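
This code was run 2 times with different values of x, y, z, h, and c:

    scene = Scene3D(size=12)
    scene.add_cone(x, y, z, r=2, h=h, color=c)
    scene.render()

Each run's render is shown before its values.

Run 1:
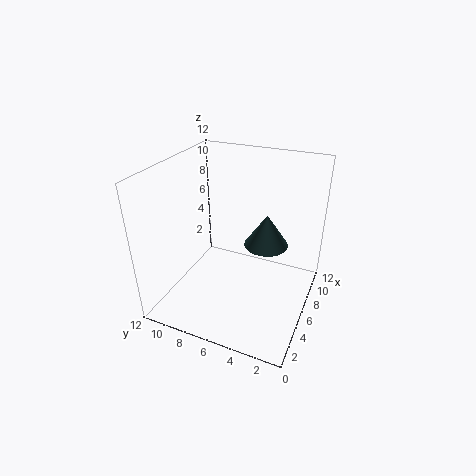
x = 9, y = 4.5, z = 4, h = 3, c = 'darkslategray'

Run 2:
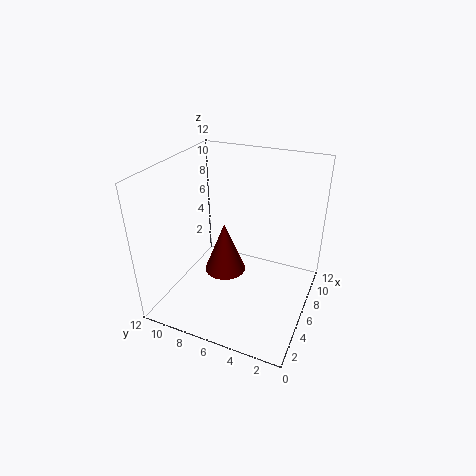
x = 8.5, y = 8.5, z = 0.5, h = 5, c = 'maroon'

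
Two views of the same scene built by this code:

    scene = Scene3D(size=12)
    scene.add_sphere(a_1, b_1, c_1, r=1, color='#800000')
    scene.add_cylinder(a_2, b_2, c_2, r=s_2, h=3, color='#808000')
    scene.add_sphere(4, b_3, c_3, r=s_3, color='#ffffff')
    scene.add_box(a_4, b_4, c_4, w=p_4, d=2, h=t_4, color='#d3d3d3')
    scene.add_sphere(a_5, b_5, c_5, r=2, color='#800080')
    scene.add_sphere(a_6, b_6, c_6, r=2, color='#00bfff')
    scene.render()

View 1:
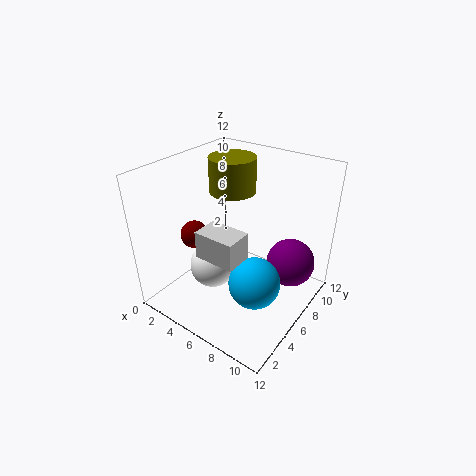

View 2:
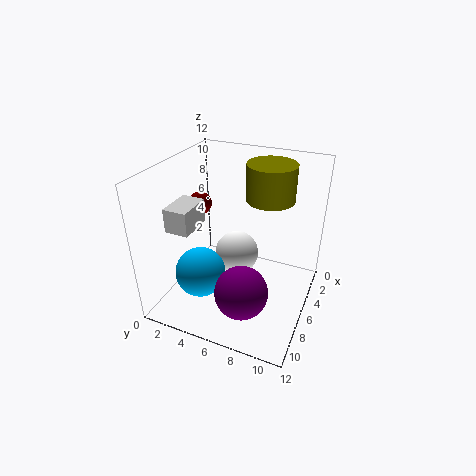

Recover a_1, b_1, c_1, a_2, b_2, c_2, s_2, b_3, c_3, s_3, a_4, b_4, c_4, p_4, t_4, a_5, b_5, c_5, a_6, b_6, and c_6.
a_1 = 5, b_1 = 2, c_1 = 8, a_2 = 4, b_2 = 8, c_2 = 9, s_2 = 2, b_3 = 5, c_3 = 3, s_3 = 2, a_4 = 6, b_4 = 1, c_4 = 7, p_4 = 3, t_4 = 2, a_5 = 10, b_5 = 8, c_5 = 4, a_6 = 9, b_6 = 4, c_6 = 4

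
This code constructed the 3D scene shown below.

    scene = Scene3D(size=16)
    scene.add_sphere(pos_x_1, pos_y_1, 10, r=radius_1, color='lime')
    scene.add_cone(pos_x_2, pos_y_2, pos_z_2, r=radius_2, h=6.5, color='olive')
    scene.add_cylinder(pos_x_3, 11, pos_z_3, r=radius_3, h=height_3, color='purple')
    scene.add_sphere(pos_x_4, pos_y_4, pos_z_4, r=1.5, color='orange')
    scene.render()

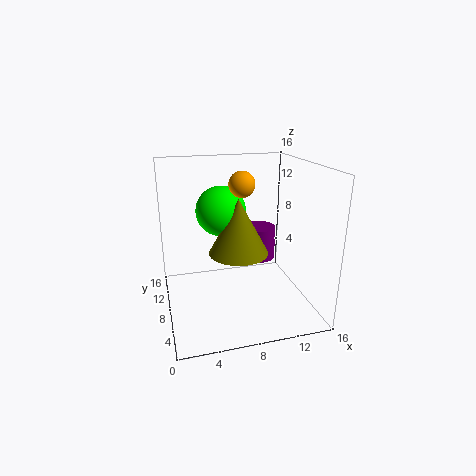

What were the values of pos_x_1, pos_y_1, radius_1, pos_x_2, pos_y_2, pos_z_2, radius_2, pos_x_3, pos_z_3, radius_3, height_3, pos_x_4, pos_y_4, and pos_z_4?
pos_x_1 = 7; pos_y_1 = 12; radius_1 = 3; pos_x_2 = 8.5; pos_y_2 = 9.5; pos_z_2 = 5.5; radius_2 = 3.5; pos_x_3 = 11.5; pos_z_3 = 4; radius_3 = 2; height_3 = 4; pos_x_4 = 9; pos_y_4 = 10; pos_z_4 = 13.5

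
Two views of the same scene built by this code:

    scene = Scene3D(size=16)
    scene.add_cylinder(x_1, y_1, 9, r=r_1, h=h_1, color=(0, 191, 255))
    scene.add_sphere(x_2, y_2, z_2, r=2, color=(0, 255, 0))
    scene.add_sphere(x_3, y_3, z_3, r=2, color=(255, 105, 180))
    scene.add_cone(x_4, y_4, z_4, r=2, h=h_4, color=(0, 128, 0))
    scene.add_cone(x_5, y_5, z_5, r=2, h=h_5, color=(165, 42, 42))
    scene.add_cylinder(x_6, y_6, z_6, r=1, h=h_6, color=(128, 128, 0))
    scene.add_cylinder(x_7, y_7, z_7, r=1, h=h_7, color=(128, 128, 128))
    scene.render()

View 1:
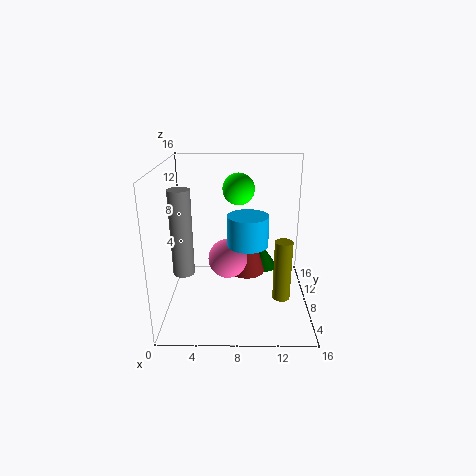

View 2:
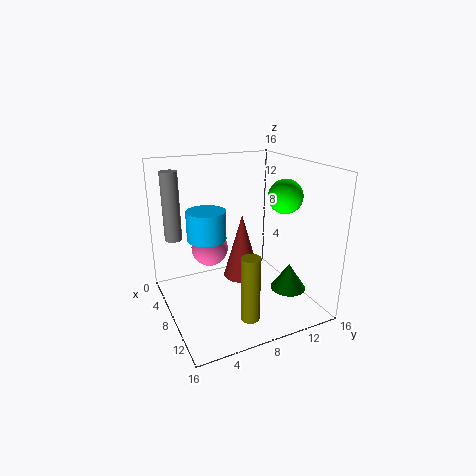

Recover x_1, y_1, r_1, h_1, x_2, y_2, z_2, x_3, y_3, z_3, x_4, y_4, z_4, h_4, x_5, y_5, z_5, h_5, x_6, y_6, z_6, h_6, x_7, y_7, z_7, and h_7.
x_1 = 9; y_1 = 4; r_1 = 2; h_1 = 3; x_2 = 8; y_2 = 14; z_2 = 12; x_3 = 7; y_3 = 5; z_3 = 7; x_4 = 11; y_4 = 13; z_4 = 2; h_4 = 3; x_5 = 9; y_5 = 8; z_5 = 4; h_5 = 7; x_6 = 13; y_6 = 7; z_6 = 1; h_6 = 7; x_7 = 3; y_7 = 2; z_7 = 7; h_7 = 8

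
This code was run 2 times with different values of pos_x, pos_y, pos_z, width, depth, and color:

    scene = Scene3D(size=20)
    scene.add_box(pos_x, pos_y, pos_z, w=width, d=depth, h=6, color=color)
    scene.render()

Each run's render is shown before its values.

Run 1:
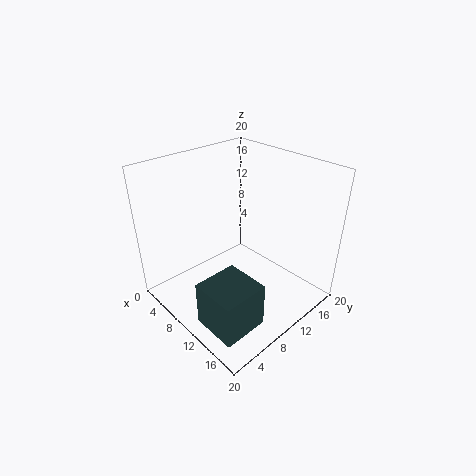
pos_x = 12; pos_y = 1; pos_z = 2; width = 6; depth = 6; color = 'darkslategray'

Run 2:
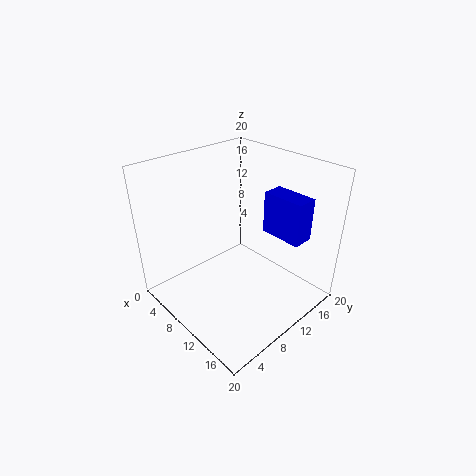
pos_x = 11; pos_y = 14; pos_z = 10; width = 6; depth = 3; color = 'blue'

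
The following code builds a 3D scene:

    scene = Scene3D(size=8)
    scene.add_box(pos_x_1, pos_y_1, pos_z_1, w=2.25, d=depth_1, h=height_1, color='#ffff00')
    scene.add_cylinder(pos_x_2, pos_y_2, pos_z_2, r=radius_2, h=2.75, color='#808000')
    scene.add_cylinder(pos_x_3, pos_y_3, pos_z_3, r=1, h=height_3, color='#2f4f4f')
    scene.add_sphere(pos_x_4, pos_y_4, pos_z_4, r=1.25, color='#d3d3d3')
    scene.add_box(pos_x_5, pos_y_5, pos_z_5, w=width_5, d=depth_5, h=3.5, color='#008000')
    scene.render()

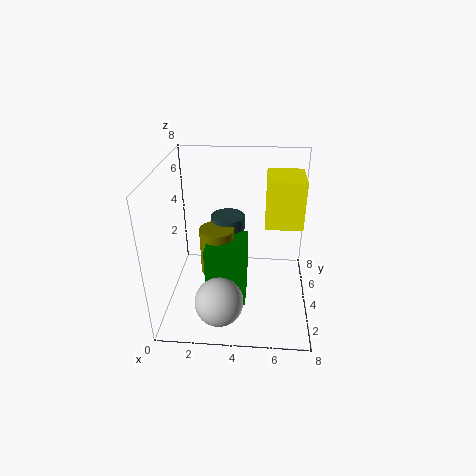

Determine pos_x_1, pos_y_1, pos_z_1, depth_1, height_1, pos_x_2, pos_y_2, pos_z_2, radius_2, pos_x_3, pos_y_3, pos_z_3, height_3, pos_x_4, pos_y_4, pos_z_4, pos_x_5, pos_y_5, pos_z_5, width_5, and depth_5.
pos_x_1 = 5.5
pos_y_1 = 5.5
pos_z_1 = 3.75
depth_1 = 2.5
height_1 = 3
pos_x_2 = 2.75
pos_y_2 = 4.5
pos_z_2 = 1.5
radius_2 = 1
pos_x_3 = 3.25
pos_y_3 = 5.75
pos_z_3 = 2.75
height_3 = 1.75
pos_x_4 = 3.25
pos_y_4 = 1.25
pos_z_4 = 1.75
pos_x_5 = 2.25
pos_y_5 = 2.75
pos_z_5 = 0.25
width_5 = 2.25
depth_5 = 2.5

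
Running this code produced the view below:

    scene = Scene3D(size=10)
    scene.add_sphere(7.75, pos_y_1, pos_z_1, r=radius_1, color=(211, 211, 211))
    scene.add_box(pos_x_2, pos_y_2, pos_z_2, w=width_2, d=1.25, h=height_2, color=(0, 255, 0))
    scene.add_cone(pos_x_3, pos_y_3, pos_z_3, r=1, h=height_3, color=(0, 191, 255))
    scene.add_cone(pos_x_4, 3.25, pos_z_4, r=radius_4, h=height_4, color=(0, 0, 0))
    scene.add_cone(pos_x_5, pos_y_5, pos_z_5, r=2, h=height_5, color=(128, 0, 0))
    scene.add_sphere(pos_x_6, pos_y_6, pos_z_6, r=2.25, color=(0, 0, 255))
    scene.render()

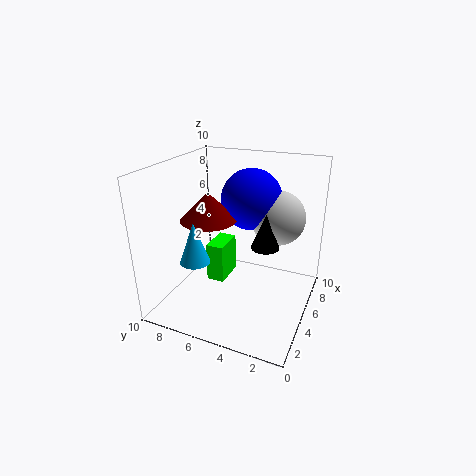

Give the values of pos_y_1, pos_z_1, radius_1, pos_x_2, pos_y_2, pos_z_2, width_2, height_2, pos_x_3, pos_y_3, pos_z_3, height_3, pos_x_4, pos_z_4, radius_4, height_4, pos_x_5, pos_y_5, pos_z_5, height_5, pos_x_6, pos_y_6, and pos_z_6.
pos_y_1 = 3, pos_z_1 = 5.75, radius_1 = 2, pos_x_2 = 4, pos_y_2 = 5.75, pos_z_2 = 1.75, width_2 = 2.25, height_2 = 2.75, pos_x_3 = 2.5, pos_y_3 = 7, pos_z_3 = 4, height_3 = 2.75, pos_x_4 = 5.75, pos_z_4 = 4.25, radius_4 = 1, height_4 = 2.5, pos_x_5 = 5, pos_y_5 = 7.25, pos_z_5 = 6, height_5 = 2, pos_x_6 = 7.5, pos_y_6 = 5, pos_z_6 = 7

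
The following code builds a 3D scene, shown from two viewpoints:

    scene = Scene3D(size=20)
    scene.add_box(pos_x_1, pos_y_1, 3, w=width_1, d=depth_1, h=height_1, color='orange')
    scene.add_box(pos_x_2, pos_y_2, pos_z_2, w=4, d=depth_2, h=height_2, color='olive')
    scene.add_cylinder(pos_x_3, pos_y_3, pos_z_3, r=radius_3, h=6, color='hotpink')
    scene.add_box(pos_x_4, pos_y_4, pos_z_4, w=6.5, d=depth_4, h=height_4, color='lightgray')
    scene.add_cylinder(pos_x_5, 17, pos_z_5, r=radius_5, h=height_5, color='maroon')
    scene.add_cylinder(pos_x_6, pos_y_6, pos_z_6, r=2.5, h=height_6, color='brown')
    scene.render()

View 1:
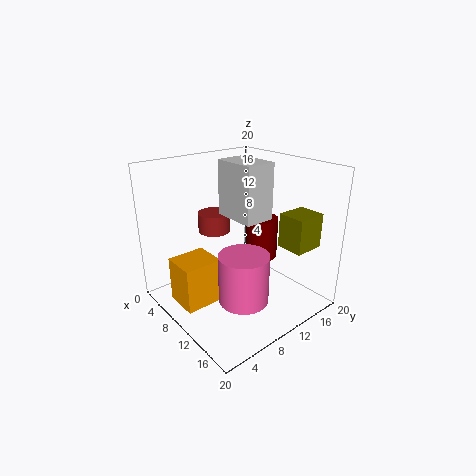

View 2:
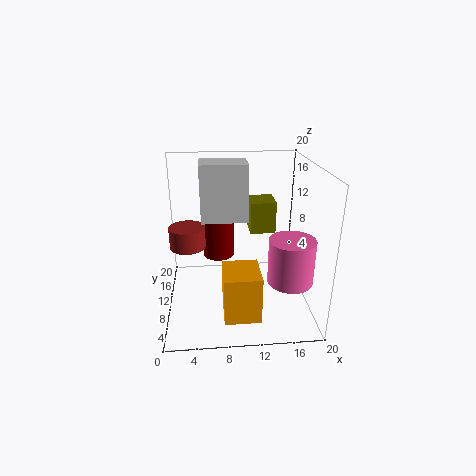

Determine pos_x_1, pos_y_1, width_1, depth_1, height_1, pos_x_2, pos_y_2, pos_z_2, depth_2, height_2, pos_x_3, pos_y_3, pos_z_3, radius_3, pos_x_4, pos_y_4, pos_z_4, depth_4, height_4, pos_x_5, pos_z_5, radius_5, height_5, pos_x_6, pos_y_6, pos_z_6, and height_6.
pos_x_1 = 7.5; pos_y_1 = 0.5; width_1 = 4.5; depth_1 = 5; height_1 = 6; pos_x_2 = 12.5; pos_y_2 = 15.5; pos_z_2 = 8; depth_2 = 4.5; height_2 = 5; pos_x_3 = 16.5; pos_y_3 = 5.5; pos_z_3 = 5.5; radius_3 = 3; pos_x_4 = 5; pos_y_4 = 10.5; pos_z_4 = 12; depth_4 = 4.5; height_4 = 8; pos_x_5 = 7.5; pos_z_5 = 4; radius_5 = 2.5; height_5 = 6.5; pos_x_6 = 3; pos_y_6 = 11; pos_z_6 = 8.5; height_6 = 3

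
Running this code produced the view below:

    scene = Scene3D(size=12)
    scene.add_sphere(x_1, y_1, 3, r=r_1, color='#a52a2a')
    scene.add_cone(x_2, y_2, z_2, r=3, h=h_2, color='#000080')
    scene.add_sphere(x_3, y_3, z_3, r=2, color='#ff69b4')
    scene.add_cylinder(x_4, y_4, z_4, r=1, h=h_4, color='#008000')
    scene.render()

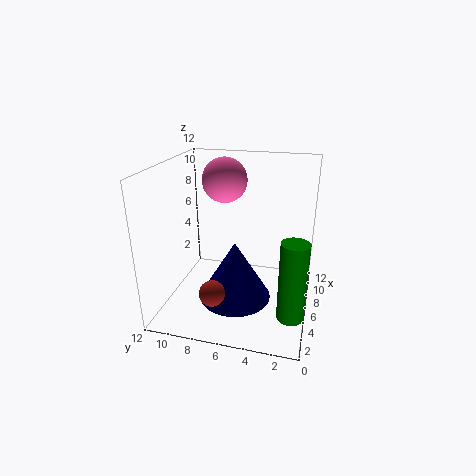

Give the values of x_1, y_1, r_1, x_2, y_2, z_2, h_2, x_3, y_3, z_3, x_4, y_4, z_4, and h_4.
x_1 = 2, y_1 = 7, r_1 = 1, x_2 = 5, y_2 = 6, z_2 = 1, h_2 = 5, x_3 = 9, y_3 = 8, z_3 = 10, x_4 = 2, y_4 = 1, z_4 = 2, h_4 = 6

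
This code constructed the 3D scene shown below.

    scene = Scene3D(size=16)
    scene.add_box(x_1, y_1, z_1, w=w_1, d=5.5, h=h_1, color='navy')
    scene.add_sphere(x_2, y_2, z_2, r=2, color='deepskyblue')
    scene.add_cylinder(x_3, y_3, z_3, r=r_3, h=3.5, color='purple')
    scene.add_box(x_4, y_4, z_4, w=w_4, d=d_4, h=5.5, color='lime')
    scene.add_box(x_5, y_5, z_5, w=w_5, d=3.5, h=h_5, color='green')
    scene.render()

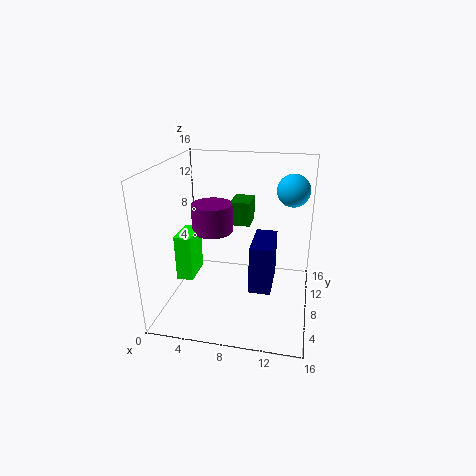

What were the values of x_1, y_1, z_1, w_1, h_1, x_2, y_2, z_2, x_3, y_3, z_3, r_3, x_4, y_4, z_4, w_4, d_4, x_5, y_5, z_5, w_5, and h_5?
x_1 = 9.5
y_1 = 6.5
z_1 = 2
w_1 = 2.5
h_1 = 5.5
x_2 = 13.5
y_2 = 14
z_2 = 12
x_3 = 4
y_3 = 11.5
z_3 = 7
r_3 = 2.5
x_4 = 0.5
y_4 = 7.5
z_4 = 2
w_4 = 2
d_4 = 4
x_5 = 6
y_5 = 12.5
z_5 = 7.5
w_5 = 2.5
h_5 = 3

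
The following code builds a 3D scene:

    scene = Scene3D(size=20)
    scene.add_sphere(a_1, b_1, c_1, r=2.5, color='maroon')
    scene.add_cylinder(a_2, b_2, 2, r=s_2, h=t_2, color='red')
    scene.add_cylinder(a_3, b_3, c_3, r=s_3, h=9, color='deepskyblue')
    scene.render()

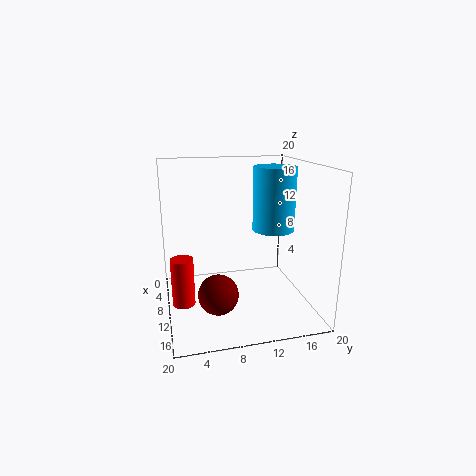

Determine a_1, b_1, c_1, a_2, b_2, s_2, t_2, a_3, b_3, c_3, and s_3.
a_1 = 16
b_1 = 6
c_1 = 5
a_2 = 12
b_2 = 2
s_2 = 1.5
t_2 = 6.5
a_3 = 9
b_3 = 15.5
c_3 = 10.5
s_3 = 3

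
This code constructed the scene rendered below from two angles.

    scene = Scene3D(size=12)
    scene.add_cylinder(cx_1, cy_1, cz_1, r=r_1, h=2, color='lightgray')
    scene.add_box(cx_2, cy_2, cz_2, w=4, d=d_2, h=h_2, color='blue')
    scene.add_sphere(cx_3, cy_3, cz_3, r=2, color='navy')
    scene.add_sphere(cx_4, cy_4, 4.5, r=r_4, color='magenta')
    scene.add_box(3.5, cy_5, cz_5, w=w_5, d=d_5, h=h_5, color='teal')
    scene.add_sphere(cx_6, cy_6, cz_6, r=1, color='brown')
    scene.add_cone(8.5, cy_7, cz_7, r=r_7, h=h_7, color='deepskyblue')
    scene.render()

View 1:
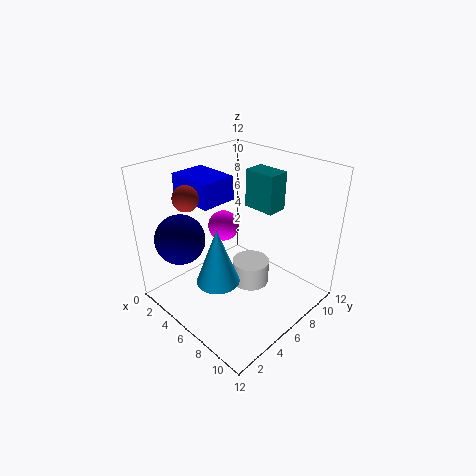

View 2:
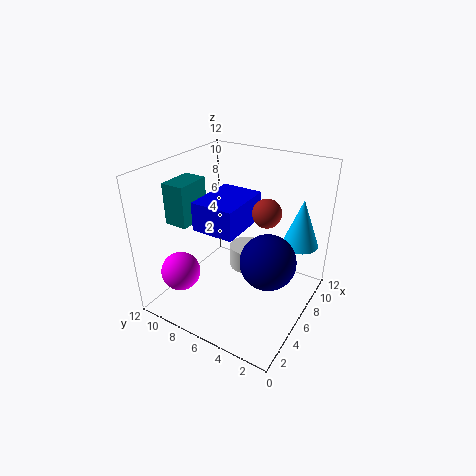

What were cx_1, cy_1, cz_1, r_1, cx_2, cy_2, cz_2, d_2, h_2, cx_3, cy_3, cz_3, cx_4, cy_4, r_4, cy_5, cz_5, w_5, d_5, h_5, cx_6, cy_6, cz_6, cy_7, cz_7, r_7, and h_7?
cx_1 = 7.5
cy_1 = 6
cz_1 = 2.5
r_1 = 1.5
cx_2 = 1
cy_2 = 3.5
cz_2 = 9
d_2 = 3
h_2 = 2
cx_3 = 3.5
cy_3 = 2
cz_3 = 6.5
cx_4 = 1.5
cy_4 = 8.5
r_4 = 1.5
cy_5 = 9.5
cz_5 = 7
w_5 = 3
d_5 = 2
h_5 = 3.5
cx_6 = 4
cy_6 = 2.5
cz_6 = 10
cy_7 = 1.5
cz_7 = 5.5
r_7 = 1.5
h_7 = 4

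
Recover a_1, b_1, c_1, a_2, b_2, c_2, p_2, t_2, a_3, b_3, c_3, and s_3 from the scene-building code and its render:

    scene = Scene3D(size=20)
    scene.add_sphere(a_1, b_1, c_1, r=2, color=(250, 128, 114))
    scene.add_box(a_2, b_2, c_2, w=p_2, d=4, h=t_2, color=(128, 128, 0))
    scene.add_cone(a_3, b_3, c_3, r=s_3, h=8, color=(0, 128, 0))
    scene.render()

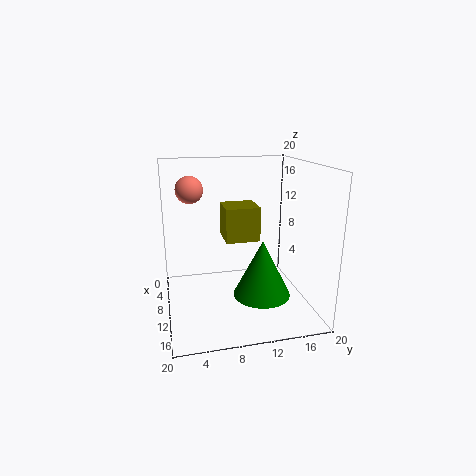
a_1 = 5
b_1 = 4
c_1 = 16
a_2 = 13
b_2 = 7
c_2 = 12
p_2 = 4
t_2 = 4
a_3 = 12
b_3 = 13
c_3 = 2
s_3 = 4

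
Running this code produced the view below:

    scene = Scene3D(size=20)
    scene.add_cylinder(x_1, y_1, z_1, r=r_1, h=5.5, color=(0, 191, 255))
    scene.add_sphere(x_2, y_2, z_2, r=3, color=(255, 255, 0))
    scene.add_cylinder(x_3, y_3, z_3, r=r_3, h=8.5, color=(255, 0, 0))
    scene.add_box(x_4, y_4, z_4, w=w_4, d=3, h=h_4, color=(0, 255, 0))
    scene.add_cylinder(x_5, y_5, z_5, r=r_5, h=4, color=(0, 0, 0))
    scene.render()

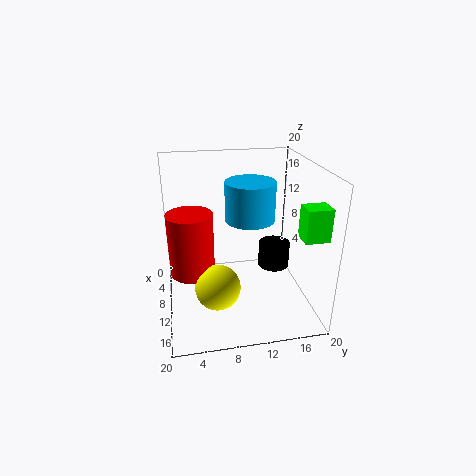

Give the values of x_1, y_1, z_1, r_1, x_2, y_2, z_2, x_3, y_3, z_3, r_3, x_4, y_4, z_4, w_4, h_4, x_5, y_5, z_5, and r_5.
x_1 = 8.5, y_1 = 12, z_1 = 12, r_1 = 3.5, x_2 = 14, y_2 = 6.5, z_2 = 5, x_3 = 11, y_3 = 3.5, z_3 = 6, r_3 = 3, x_4 = 16.5, y_4 = 16, z_4 = 13, w_4 = 2.5, h_4 = 4, x_5 = 5, y_5 = 17, z_5 = 2, r_5 = 2.5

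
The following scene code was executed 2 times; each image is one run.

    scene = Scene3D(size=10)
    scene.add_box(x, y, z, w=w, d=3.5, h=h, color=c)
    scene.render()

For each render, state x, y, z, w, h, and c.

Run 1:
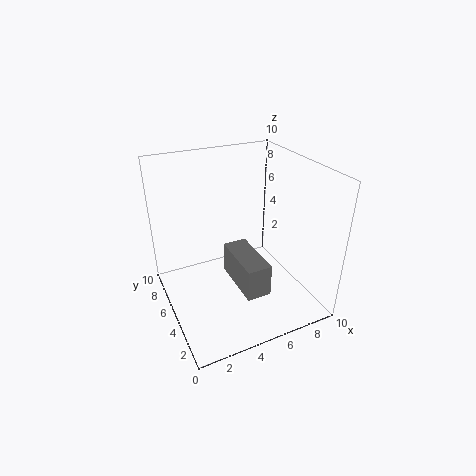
x = 3.5
y = 0.5
z = 3.5
w = 1.5
h = 2
c = 'gray'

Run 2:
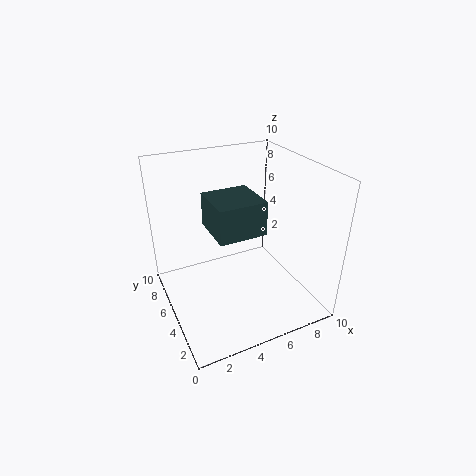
x = 3.5
y = 4.5
z = 5
w = 3.5
h = 2.5
c = 'darkslategray'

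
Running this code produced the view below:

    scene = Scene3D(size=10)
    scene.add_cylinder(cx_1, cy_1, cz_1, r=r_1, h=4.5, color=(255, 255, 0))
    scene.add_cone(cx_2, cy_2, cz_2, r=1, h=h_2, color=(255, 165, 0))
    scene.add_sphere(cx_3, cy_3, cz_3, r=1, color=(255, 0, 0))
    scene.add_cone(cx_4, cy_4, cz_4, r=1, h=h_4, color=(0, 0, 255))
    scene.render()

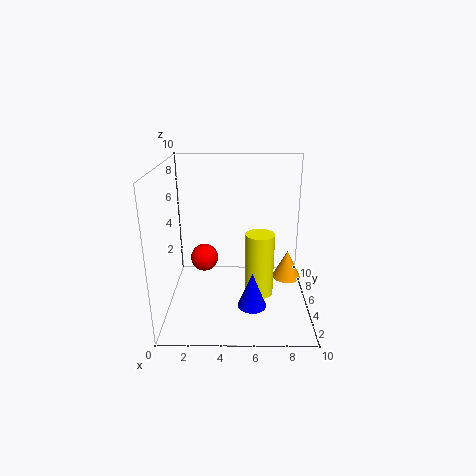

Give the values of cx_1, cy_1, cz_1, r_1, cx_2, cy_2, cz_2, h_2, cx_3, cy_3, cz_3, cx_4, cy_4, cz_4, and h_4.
cx_1 = 6.5; cy_1 = 4.5; cz_1 = 1; r_1 = 1; cx_2 = 8.5; cy_2 = 5; cz_2 = 2; h_2 = 2; cx_3 = 2.5; cy_3 = 6; cz_3 = 3; cx_4 = 6; cy_4 = 3.5; cz_4 = 0.5; h_4 = 2.5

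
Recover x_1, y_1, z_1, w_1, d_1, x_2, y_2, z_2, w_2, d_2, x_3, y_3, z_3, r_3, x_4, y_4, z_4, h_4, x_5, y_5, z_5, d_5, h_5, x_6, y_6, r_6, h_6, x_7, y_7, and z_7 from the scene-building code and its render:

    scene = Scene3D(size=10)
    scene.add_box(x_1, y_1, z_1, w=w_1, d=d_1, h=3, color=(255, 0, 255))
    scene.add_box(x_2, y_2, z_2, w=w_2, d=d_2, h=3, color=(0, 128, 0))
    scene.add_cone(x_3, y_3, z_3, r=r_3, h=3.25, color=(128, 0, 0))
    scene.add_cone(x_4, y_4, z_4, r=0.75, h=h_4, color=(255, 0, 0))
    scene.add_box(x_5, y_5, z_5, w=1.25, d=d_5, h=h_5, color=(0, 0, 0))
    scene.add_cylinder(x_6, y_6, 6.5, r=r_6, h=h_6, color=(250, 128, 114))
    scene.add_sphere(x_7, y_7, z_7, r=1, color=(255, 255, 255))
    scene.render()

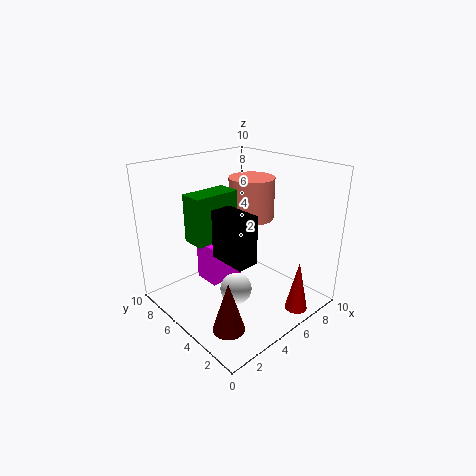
x_1 = 3.75; y_1 = 6.25; z_1 = 1; w_1 = 2.75; d_1 = 2; x_2 = 1.25; y_2 = 4.25; z_2 = 5.75; w_2 = 3; d_2 = 1.5; x_3 = 1.5; y_3 = 2; z_3 = 1; r_3 = 1; x_4 = 6.5; y_4 = 0.75; z_4 = 0.75; h_4 = 3.5; x_5 = 1.25; y_5 = 0.75; z_5 = 5.75; d_5 = 2.25; h_5 = 2.75; x_6 = 5.75; y_6 = 4.5; r_6 = 1.5; h_6 = 2.75; x_7 = 3; y_7 = 3; z_7 = 2.75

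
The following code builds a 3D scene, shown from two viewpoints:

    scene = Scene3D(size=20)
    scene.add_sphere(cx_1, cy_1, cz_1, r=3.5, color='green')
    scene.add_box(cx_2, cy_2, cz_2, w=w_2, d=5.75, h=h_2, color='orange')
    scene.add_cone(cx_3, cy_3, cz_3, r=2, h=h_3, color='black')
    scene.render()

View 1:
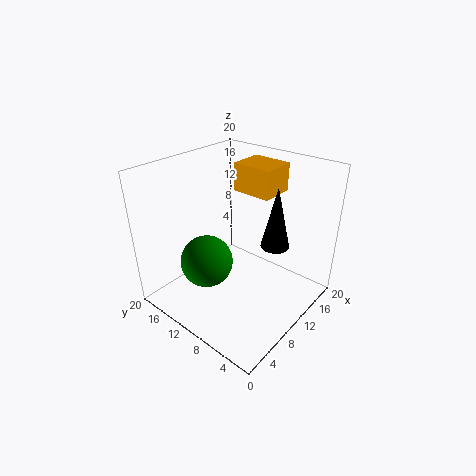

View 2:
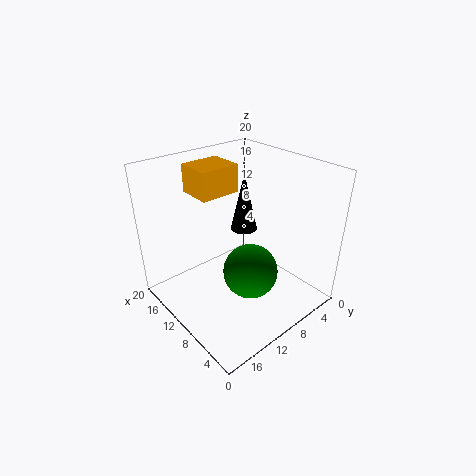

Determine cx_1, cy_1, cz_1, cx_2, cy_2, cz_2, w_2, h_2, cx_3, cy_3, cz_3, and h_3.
cx_1 = 5.5; cy_1 = 11.75; cz_1 = 7.75; cx_2 = 13; cy_2 = 7.5; cz_2 = 15.25; w_2 = 5; h_2 = 4; cx_3 = 13.25; cy_3 = 6; cz_3 = 8.75; h_3 = 8.75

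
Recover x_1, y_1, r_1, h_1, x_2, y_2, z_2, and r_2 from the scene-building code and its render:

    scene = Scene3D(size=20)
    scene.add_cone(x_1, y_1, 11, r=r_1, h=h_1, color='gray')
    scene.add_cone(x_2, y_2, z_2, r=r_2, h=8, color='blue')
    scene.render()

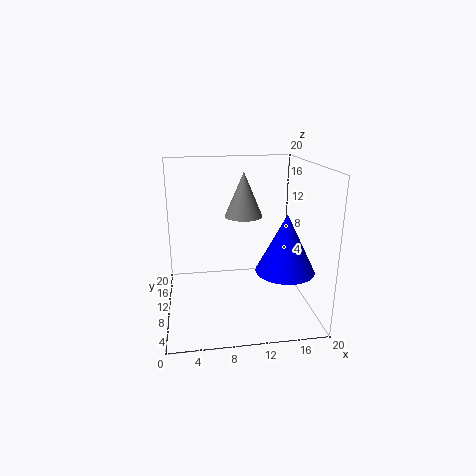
x_1 = 12
y_1 = 17
r_1 = 3
h_1 = 7
x_2 = 16
y_2 = 7
z_2 = 6
r_2 = 4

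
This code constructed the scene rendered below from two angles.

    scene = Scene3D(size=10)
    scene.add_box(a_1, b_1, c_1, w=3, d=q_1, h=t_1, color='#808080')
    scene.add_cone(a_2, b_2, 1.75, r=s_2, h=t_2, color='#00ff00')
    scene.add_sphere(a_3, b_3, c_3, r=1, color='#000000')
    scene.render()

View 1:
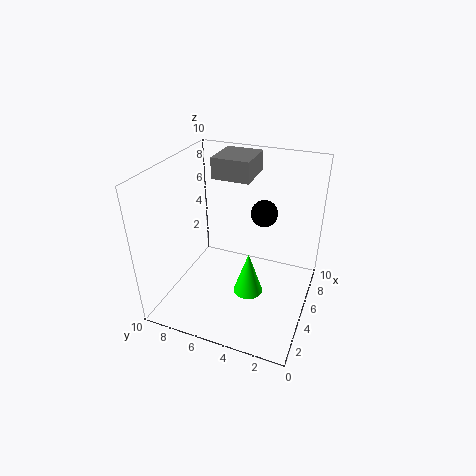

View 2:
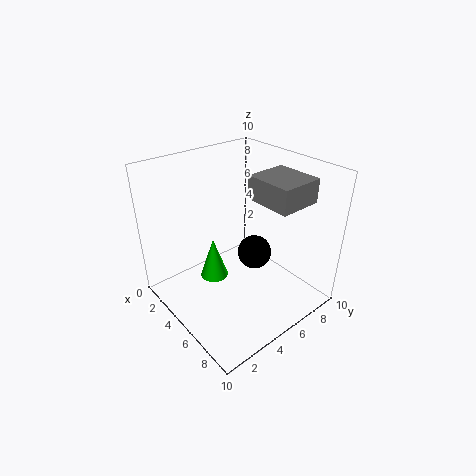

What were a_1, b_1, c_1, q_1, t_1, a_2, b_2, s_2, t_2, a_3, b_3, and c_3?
a_1 = 6.25, b_1 = 4.75, c_1 = 8.5, q_1 = 2.75, t_1 = 1.5, a_2 = 3.75, b_2 = 3.75, s_2 = 1, t_2 = 3, a_3 = 7.75, b_3 = 4, c_3 = 5.75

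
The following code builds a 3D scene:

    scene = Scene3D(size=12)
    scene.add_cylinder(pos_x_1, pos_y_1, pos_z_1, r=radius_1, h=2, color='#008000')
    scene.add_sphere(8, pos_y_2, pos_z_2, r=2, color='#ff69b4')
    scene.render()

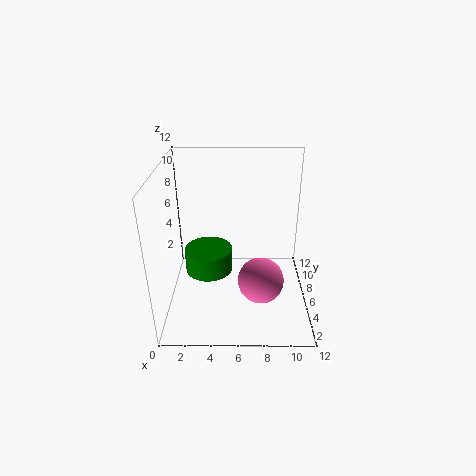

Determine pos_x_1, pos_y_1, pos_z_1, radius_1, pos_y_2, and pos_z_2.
pos_x_1 = 3.5; pos_y_1 = 6; pos_z_1 = 3; radius_1 = 2; pos_y_2 = 5.5; pos_z_2 = 2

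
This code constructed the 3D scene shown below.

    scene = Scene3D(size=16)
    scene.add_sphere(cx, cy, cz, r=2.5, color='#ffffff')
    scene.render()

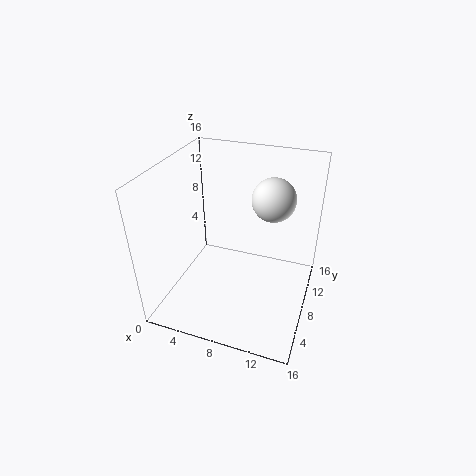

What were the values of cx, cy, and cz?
cx = 11, cy = 11.5, cz = 11.5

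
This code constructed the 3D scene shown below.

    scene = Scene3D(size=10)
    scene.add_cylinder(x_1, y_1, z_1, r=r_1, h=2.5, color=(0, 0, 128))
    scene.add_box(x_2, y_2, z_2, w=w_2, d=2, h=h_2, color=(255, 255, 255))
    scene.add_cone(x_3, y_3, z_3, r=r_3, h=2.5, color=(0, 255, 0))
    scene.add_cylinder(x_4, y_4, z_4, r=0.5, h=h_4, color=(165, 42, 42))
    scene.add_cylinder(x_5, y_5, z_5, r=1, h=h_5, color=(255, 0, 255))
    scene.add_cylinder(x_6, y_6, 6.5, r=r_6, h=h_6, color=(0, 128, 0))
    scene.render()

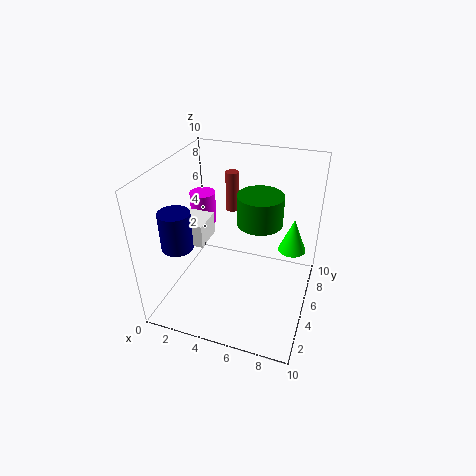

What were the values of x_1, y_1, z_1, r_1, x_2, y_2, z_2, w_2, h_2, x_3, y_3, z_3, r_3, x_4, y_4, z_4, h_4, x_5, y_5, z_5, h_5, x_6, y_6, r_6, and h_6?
x_1 = 2
y_1 = 2
z_1 = 5.5
r_1 = 1
x_2 = 1
y_2 = 2.5
z_2 = 5.5
w_2 = 2.5
h_2 = 1.5
x_3 = 8.5
y_3 = 7
z_3 = 3.5
r_3 = 1
x_4 = 3.5
y_4 = 8
z_4 = 5.5
h_4 = 3
x_5 = 1
y_5 = 8
z_5 = 4
h_5 = 2.5
x_6 = 6.5
y_6 = 5
r_6 = 1.5
h_6 = 2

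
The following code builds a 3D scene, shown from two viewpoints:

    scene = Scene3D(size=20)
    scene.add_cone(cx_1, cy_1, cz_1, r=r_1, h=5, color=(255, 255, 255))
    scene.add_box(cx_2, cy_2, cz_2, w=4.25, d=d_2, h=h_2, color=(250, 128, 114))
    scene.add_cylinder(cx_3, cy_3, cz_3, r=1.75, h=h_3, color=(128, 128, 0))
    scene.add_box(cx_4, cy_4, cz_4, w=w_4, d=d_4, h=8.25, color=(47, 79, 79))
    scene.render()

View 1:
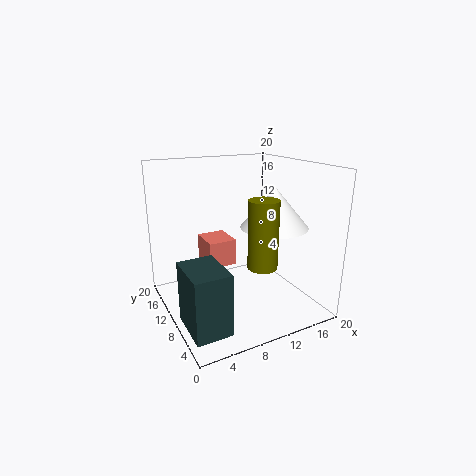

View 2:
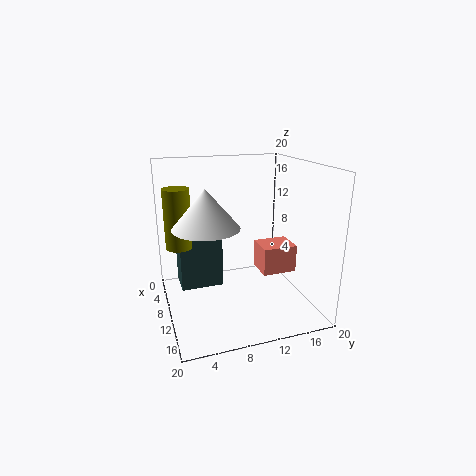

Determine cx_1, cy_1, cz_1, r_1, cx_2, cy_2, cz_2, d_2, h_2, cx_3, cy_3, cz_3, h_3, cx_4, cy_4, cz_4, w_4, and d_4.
cx_1 = 12.5; cy_1 = 5; cz_1 = 12.75; r_1 = 4.25; cx_2 = 7.25; cy_2 = 13.5; cz_2 = 4.25; d_2 = 5; h_2 = 4; cx_3 = 9; cy_3 = 2; cz_3 = 9.25; h_3 = 8; cx_4 = 0.75; cy_4 = 2.5; cz_4 = 0.5; w_4 = 4.75; d_4 = 6.5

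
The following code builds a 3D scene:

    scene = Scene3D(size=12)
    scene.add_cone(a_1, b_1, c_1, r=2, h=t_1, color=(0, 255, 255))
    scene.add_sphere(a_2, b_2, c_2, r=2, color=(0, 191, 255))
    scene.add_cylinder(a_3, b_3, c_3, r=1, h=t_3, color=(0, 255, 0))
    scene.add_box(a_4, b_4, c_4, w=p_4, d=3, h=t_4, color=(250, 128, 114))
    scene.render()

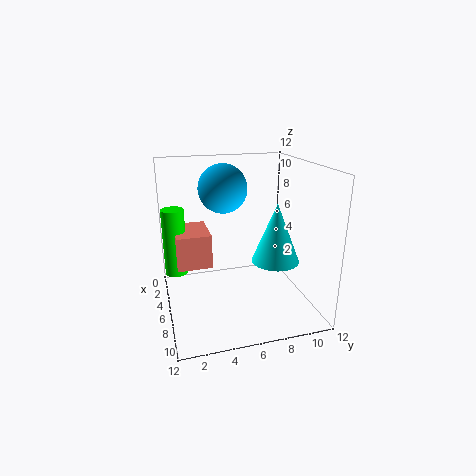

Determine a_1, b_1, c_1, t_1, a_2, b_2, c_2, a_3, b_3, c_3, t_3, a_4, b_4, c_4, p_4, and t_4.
a_1 = 7, b_1 = 9, c_1 = 4, t_1 = 5, a_2 = 5, b_2 = 5, c_2 = 10, a_3 = 3, b_3 = 1, c_3 = 2, t_3 = 6, a_4 = 1, b_4 = 1, c_4 = 3, p_4 = 4, t_4 = 3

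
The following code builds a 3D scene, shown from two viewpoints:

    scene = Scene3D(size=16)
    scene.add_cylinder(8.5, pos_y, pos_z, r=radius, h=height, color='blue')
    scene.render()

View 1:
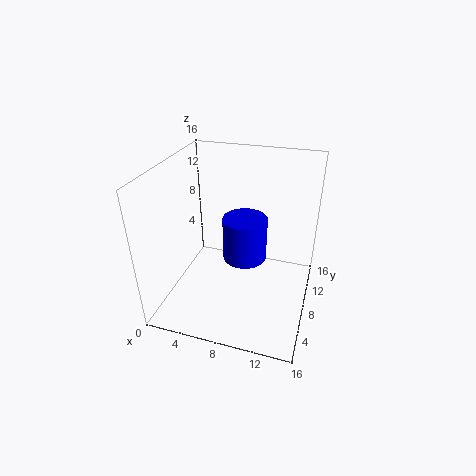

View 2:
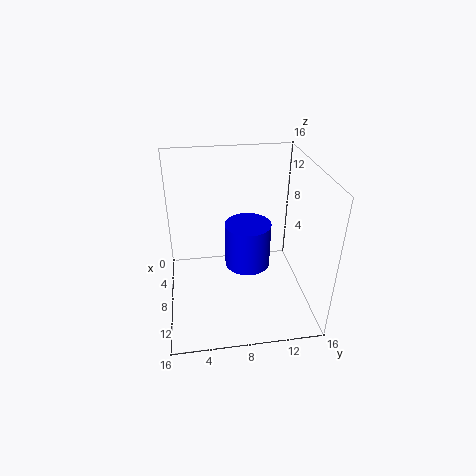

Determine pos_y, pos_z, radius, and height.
pos_y = 9
pos_z = 5
radius = 2.5
height = 5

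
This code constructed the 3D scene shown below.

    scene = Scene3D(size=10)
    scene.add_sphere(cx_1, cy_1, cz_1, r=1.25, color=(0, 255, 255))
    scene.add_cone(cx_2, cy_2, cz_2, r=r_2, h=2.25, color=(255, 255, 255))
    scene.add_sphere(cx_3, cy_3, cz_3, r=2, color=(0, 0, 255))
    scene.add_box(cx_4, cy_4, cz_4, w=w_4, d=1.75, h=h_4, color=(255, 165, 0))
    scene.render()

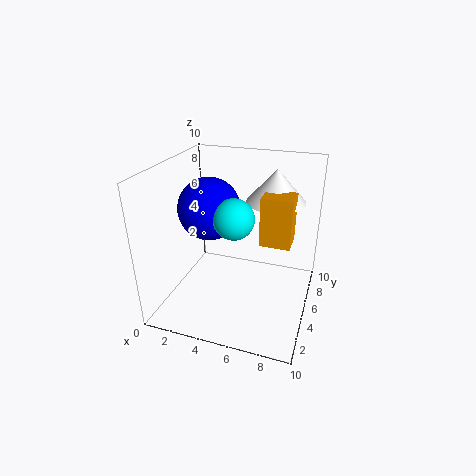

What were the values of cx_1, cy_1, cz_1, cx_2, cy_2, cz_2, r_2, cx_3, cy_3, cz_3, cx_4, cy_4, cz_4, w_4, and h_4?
cx_1 = 5.5
cy_1 = 2.75
cz_1 = 7.5
cx_2 = 7.25
cy_2 = 6.25
cz_2 = 7.5
r_2 = 2
cx_3 = 3.5
cy_3 = 3.75
cz_3 = 7.5
cx_4 = 6.75
cy_4 = 4
cz_4 = 5.25
w_4 = 2
h_4 = 3.25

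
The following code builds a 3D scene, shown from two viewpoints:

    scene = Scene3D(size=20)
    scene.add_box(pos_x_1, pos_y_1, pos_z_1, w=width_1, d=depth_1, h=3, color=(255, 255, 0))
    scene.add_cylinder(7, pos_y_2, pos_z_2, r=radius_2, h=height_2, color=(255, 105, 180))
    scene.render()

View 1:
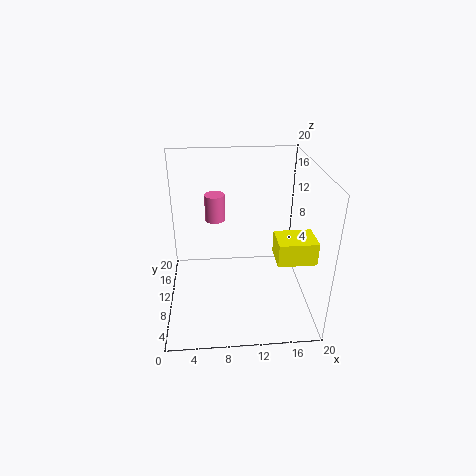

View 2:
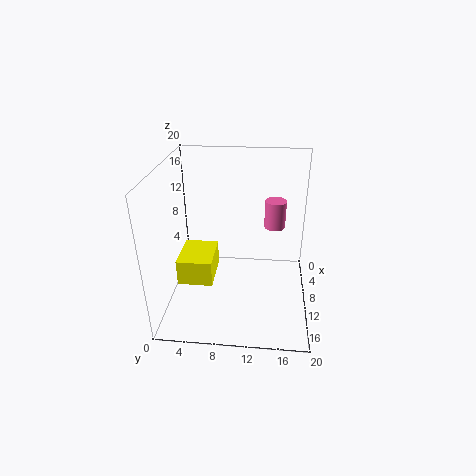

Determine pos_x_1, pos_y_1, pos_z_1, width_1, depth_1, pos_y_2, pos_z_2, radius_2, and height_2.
pos_x_1 = 14.5
pos_y_1 = 4
pos_z_1 = 9
width_1 = 5
depth_1 = 4
pos_y_2 = 15
pos_z_2 = 10.5
radius_2 = 1.5
height_2 = 4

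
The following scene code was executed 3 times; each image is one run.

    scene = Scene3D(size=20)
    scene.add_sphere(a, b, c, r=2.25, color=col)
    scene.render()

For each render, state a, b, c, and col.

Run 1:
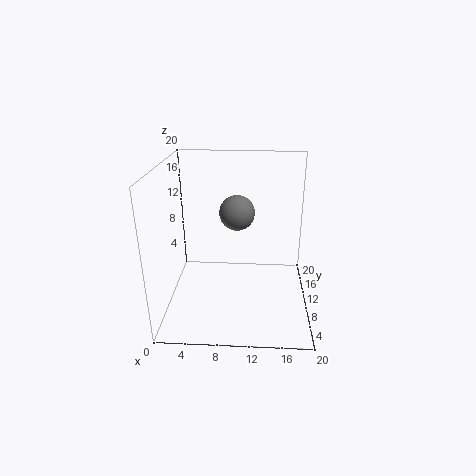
a = 10; b = 8; c = 14.5; col = 'gray'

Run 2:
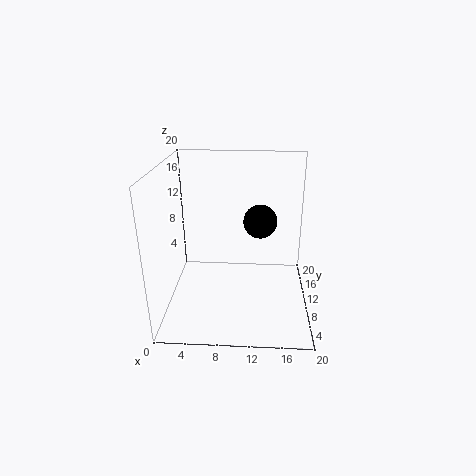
a = 13; b = 9.5; c = 12.75; col = 'black'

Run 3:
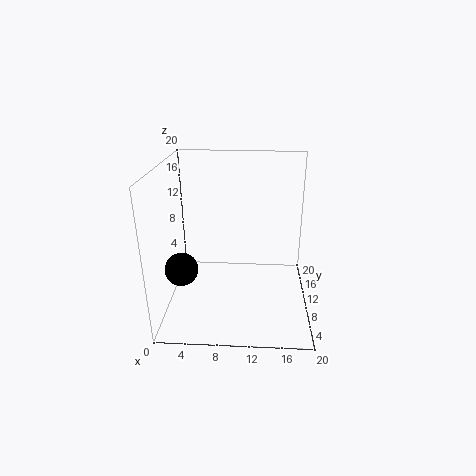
a = 2.5; b = 7; c = 6.5; col = 'black'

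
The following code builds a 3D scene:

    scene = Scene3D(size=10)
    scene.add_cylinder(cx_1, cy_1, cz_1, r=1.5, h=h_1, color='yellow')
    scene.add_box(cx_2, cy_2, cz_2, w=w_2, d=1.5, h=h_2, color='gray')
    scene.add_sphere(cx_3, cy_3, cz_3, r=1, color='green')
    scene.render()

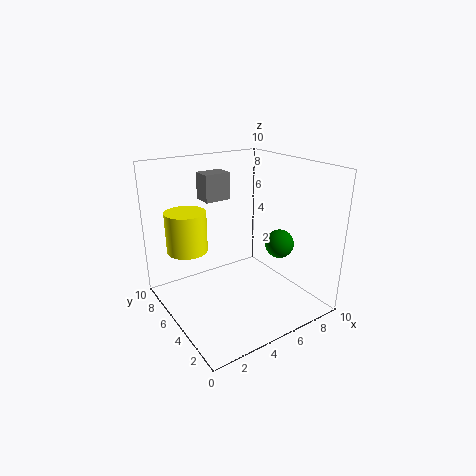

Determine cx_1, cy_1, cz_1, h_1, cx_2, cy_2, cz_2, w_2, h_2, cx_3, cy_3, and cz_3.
cx_1 = 2.5, cy_1 = 8, cz_1 = 3.5, h_1 = 3, cx_2 = 4, cy_2 = 7.5, cz_2 = 7, w_2 = 2, h_2 = 2, cx_3 = 7.5, cy_3 = 3.5, cz_3 = 4.5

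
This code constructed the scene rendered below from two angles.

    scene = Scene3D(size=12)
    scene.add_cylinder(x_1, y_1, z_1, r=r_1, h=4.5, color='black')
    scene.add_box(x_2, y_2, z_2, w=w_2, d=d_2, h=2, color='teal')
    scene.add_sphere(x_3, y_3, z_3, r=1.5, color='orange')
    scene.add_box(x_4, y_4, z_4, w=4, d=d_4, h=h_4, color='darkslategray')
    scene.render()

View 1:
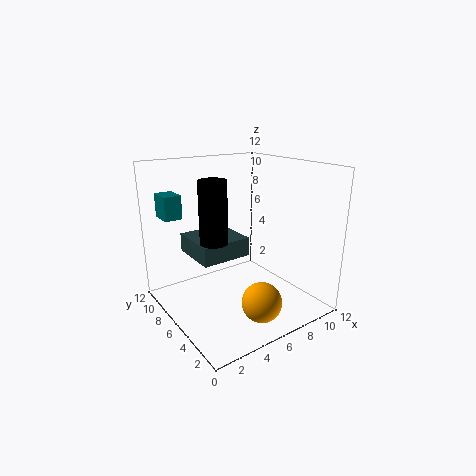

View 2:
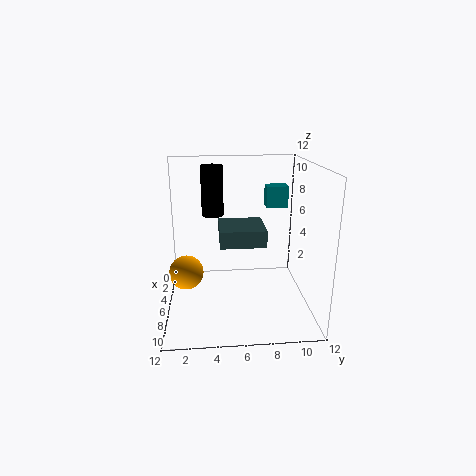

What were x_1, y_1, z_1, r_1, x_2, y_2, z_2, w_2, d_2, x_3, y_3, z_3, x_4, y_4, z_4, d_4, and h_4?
x_1 = 2.5; y_1 = 4; z_1 = 7; r_1 = 1; x_2 = 1; y_2 = 9; z_2 = 7.5; w_2 = 1.5; d_2 = 2; x_3 = 5; y_3 = 1.5; z_3 = 2.5; x_4 = 2; y_4 = 4.5; z_4 = 5; d_4 = 4; h_4 = 1.5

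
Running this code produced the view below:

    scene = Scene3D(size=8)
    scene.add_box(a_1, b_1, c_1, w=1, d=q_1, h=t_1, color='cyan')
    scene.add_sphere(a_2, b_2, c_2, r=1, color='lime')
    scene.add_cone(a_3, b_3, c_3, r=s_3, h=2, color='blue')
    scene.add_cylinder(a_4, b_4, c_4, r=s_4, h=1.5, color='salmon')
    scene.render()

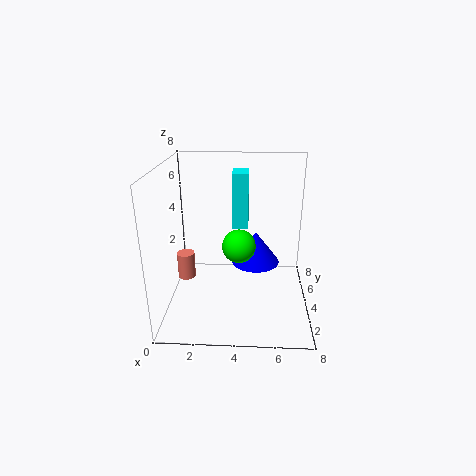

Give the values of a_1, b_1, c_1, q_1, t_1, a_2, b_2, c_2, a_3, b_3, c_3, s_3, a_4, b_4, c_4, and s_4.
a_1 = 3.5, b_1 = 6.5, c_1 = 3.5, q_1 = 1.5, t_1 = 3.5, a_2 = 4, b_2 = 5, c_2 = 3, a_3 = 5, b_3 = 6, c_3 = 1.5, s_3 = 1.5, a_4 = 1, b_4 = 4, c_4 = 1.5, s_4 = 0.5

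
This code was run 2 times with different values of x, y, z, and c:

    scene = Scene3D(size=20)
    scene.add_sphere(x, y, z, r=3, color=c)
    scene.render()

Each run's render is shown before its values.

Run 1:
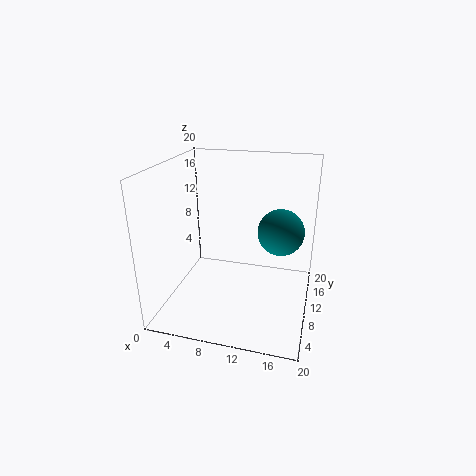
x = 16, y = 9, z = 12, c = 'teal'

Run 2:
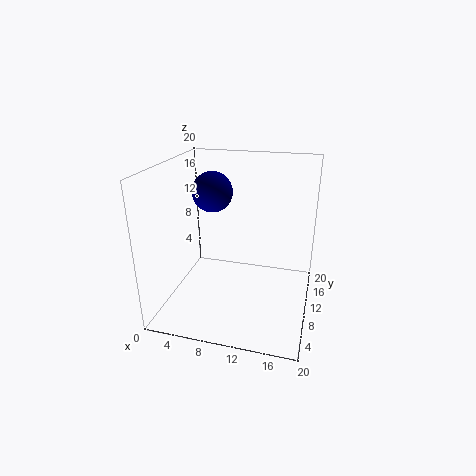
x = 5, y = 14, z = 15, c = 'navy'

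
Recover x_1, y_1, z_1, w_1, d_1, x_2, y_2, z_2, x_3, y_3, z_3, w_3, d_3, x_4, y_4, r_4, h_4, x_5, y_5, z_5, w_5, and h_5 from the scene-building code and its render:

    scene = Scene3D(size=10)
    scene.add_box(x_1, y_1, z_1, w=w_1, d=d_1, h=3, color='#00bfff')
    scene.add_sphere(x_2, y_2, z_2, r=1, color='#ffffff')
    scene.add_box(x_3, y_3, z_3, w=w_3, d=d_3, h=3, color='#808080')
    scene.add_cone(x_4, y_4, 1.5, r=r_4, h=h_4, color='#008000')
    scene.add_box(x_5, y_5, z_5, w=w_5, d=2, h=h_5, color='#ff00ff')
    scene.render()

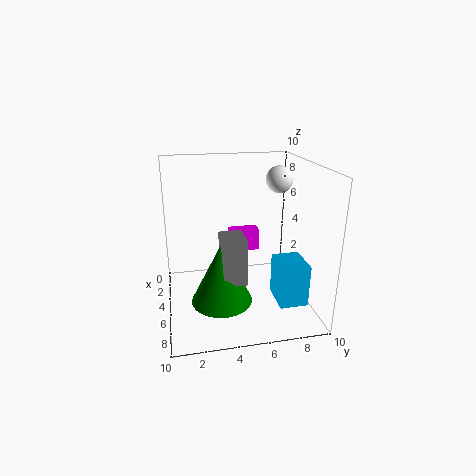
x_1 = 5; y_1 = 7.5; z_1 = 0.5; w_1 = 2.5; d_1 = 2; x_2 = 3; y_2 = 8.5; z_2 = 8.5; x_3 = 6; y_3 = 3.5; z_3 = 3; w_3 = 2; d_3 = 1.5; x_4 = 7; y_4 = 3.5; r_4 = 2; h_4 = 4; x_5 = 4; y_5 = 4.5; z_5 = 4; w_5 = 1; h_5 = 1.5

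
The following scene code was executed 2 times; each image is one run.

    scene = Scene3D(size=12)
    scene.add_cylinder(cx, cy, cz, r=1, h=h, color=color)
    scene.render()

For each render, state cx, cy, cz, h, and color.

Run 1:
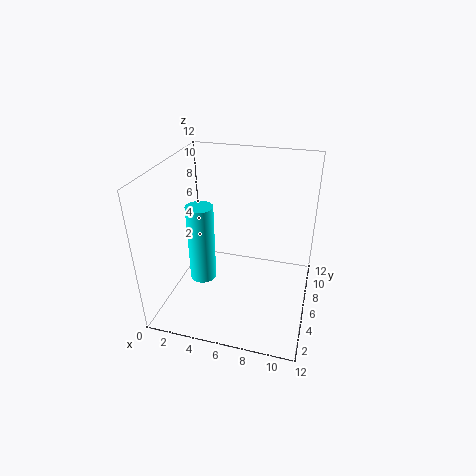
cx = 4
cy = 3
cz = 4
h = 6
color = 'cyan'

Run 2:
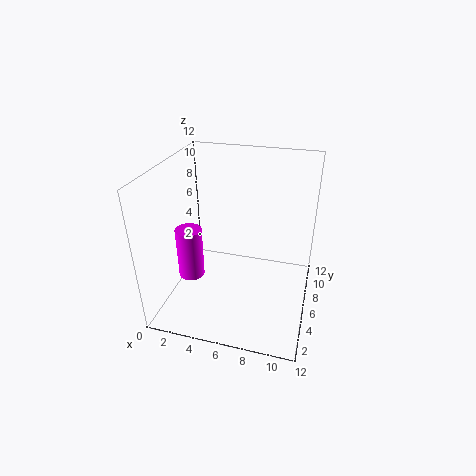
cx = 3
cy = 3
cz = 4
h = 4
color = 'magenta'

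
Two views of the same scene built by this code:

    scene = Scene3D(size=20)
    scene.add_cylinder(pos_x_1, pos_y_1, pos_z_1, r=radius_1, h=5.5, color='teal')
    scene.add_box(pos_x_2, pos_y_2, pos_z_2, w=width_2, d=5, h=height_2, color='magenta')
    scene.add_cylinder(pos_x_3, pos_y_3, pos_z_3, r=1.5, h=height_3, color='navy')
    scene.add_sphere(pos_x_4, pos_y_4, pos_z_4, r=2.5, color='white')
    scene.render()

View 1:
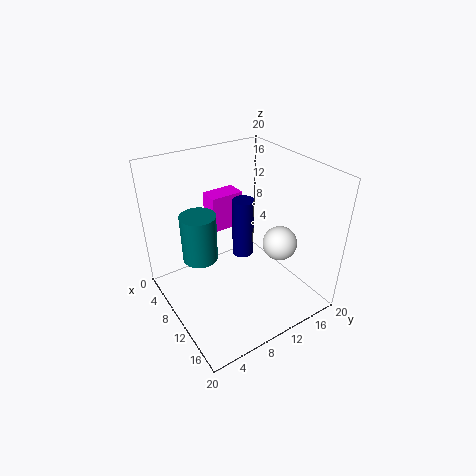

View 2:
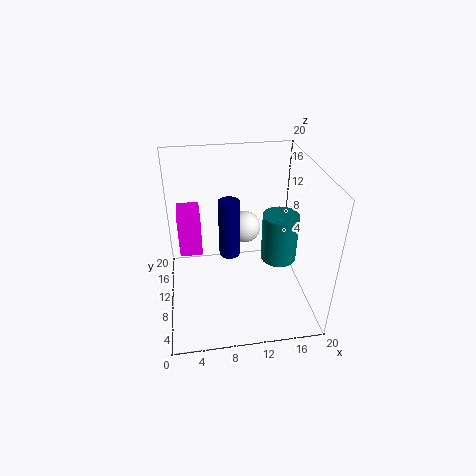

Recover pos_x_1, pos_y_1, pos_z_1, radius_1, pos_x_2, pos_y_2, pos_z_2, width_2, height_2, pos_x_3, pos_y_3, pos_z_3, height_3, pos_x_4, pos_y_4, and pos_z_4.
pos_x_1 = 13.5, pos_y_1 = 2.5, pos_z_1 = 12, radius_1 = 2, pos_x_2 = 2, pos_y_2 = 9, pos_z_2 = 8.5, width_2 = 3, height_2 = 5.5, pos_x_3 = 9, pos_y_3 = 11.5, pos_z_3 = 6.5, height_3 = 8.5, pos_x_4 = 12, pos_y_4 = 16, pos_z_4 = 8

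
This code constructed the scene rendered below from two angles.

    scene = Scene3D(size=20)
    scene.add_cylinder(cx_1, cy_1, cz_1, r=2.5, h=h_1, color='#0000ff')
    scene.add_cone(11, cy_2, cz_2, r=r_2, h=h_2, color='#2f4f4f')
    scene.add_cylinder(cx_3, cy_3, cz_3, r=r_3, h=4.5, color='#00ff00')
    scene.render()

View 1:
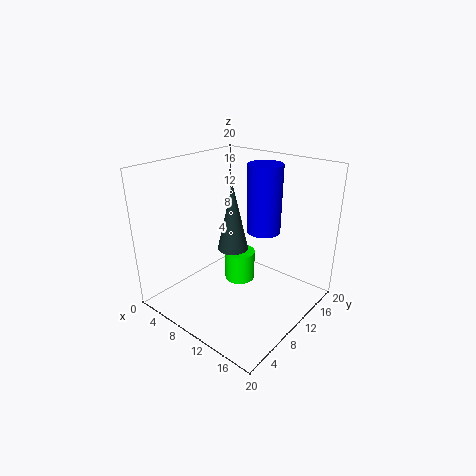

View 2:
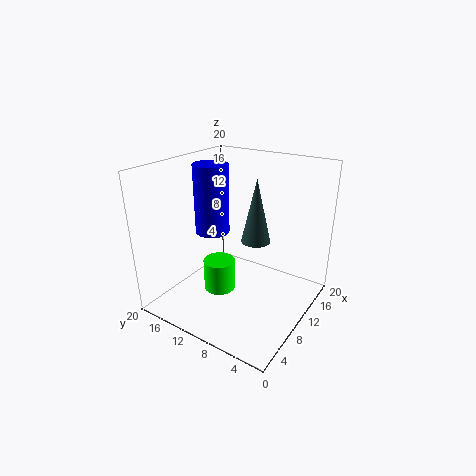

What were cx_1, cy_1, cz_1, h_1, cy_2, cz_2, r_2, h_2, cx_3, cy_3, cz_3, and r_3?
cx_1 = 10.75; cy_1 = 15; cz_1 = 9.5; h_1 = 10; cy_2 = 7.75; cz_2 = 9.75; r_2 = 2; h_2 = 8.75; cx_3 = 8.5; cy_3 = 12.25; cz_3 = 2; r_3 = 2.25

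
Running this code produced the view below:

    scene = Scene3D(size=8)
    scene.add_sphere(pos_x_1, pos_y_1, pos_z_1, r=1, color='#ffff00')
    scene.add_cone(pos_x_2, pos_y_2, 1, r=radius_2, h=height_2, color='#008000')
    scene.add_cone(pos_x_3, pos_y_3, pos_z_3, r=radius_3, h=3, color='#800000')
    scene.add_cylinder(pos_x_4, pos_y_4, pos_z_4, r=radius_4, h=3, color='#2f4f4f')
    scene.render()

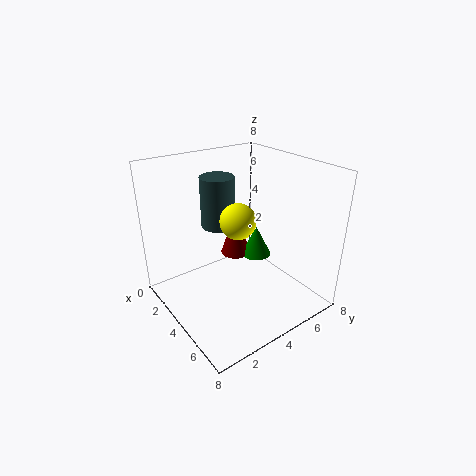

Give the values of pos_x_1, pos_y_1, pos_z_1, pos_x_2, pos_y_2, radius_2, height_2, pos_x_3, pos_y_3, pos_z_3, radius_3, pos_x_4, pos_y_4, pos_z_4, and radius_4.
pos_x_1 = 4, pos_y_1 = 4, pos_z_1 = 5, pos_x_2 = 2, pos_y_2 = 7, radius_2 = 1, height_2 = 2, pos_x_3 = 1, pos_y_3 = 6, pos_z_3 = 1, radius_3 = 1, pos_x_4 = 2, pos_y_4 = 4, pos_z_4 = 4, radius_4 = 1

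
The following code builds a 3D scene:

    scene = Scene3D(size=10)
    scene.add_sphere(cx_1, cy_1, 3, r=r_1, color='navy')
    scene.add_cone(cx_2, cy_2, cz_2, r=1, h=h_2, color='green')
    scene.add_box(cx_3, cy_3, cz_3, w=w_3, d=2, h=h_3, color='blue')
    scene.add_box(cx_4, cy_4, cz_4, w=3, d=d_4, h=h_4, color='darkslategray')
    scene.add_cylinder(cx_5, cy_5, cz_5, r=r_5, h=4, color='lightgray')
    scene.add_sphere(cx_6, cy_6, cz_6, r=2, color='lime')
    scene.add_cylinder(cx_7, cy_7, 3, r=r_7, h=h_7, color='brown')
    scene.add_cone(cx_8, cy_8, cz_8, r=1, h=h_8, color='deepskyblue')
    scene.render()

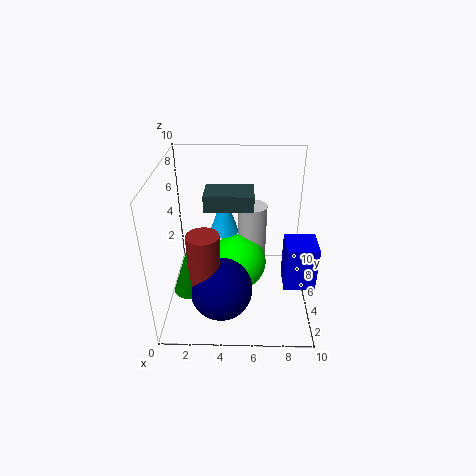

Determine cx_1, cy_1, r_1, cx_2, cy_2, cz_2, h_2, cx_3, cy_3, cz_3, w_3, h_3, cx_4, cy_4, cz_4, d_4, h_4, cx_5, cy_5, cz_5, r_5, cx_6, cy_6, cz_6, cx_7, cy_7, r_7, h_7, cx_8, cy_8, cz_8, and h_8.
cx_1 = 4, cy_1 = 2, r_1 = 2, cx_2 = 2, cy_2 = 2, cz_2 = 3, h_2 = 3, cx_3 = 8, cy_3 = 2, cz_3 = 3, w_3 = 2, h_3 = 3, cx_4 = 3, cy_4 = 3, cz_4 = 8, d_4 = 2, h_4 = 1, cx_5 = 6, cy_5 = 6, cz_5 = 3, r_5 = 1, cx_6 = 5, cy_6 = 5, cz_6 = 3, cx_7 = 3, cy_7 = 2, r_7 = 1, h_7 = 4, cx_8 = 4, cy_8 = 6, cz_8 = 5, h_8 = 3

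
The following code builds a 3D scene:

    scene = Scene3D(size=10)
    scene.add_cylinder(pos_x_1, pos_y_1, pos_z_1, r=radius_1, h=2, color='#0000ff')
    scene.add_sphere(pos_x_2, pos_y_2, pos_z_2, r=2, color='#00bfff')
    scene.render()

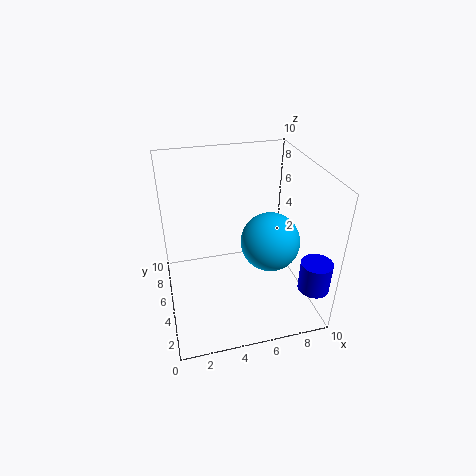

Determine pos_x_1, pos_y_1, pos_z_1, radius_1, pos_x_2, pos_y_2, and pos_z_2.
pos_x_1 = 9
pos_y_1 = 1
pos_z_1 = 3
radius_1 = 1
pos_x_2 = 7
pos_y_2 = 4
pos_z_2 = 5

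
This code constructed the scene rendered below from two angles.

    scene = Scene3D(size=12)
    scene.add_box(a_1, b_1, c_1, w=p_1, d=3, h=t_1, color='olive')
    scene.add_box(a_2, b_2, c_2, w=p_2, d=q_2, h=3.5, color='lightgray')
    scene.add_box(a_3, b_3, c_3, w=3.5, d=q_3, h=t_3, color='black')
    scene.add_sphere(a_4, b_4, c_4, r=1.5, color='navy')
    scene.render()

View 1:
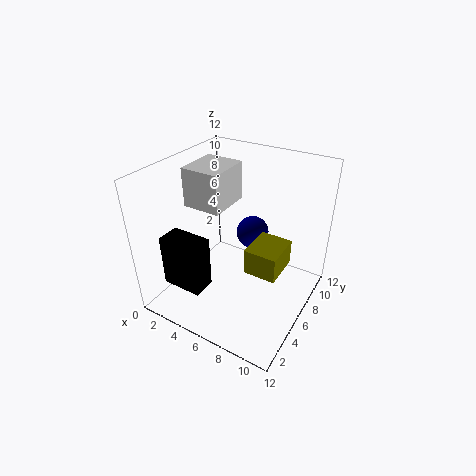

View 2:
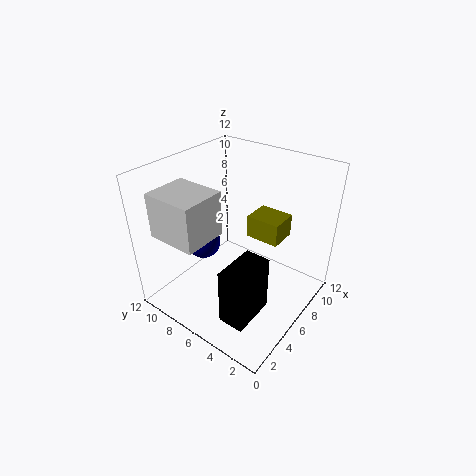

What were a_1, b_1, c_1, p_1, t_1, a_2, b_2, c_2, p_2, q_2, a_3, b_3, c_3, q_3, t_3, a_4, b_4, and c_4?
a_1 = 8
b_1 = 3.5
c_1 = 5
p_1 = 2.5
t_1 = 2
a_2 = 0.5
b_2 = 6
c_2 = 7.5
p_2 = 3.5
q_2 = 4
a_3 = 1
b_3 = 2
c_3 = 2
q_3 = 2
t_3 = 4.5
a_4 = 5.5
b_4 = 9.5
c_4 = 4.5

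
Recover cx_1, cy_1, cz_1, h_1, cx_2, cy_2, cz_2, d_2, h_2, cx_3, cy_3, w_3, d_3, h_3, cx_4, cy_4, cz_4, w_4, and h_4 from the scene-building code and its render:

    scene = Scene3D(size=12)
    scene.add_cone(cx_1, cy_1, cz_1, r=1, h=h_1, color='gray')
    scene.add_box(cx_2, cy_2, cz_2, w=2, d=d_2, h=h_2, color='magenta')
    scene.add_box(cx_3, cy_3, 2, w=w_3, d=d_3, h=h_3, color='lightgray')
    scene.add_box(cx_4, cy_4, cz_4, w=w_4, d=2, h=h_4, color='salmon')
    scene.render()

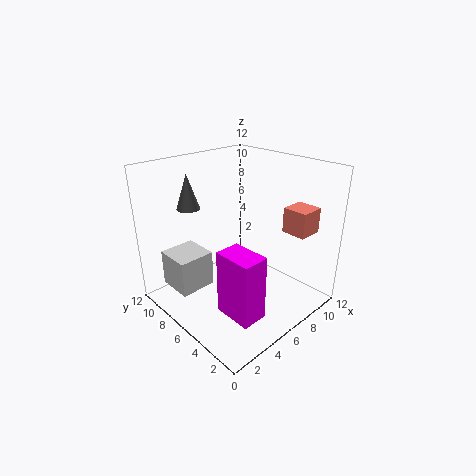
cx_1 = 4
cy_1 = 10
cz_1 = 8
h_1 = 3
cx_2 = 2
cy_2 = 1
cz_2 = 2
d_2 = 3
h_2 = 5
cx_3 = 1
cy_3 = 7
w_3 = 3
d_3 = 3
h_3 = 3
cx_4 = 8
cy_4 = 1
cz_4 = 7
w_4 = 2
h_4 = 2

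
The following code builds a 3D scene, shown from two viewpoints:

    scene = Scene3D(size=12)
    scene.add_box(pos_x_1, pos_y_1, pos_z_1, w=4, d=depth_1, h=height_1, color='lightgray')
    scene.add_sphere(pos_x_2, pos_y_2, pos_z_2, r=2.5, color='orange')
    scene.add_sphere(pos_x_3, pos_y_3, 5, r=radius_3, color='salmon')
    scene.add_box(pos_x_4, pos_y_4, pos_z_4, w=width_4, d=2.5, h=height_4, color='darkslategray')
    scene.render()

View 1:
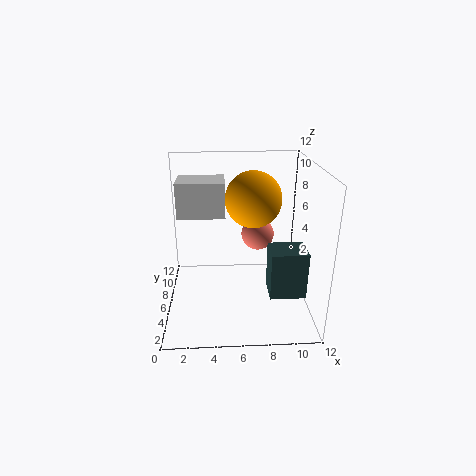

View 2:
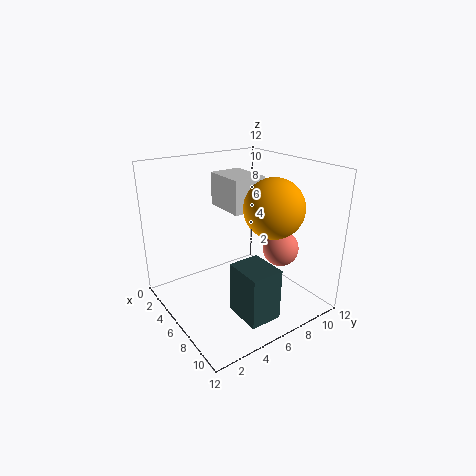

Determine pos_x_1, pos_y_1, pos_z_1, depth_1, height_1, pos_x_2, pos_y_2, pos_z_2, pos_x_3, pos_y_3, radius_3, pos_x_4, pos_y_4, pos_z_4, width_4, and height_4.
pos_x_1 = 1
pos_y_1 = 6.5
pos_z_1 = 7.5
depth_1 = 3
height_1 = 3
pos_x_2 = 7.5
pos_y_2 = 8.5
pos_z_2 = 8.5
pos_x_3 = 8
pos_y_3 = 9
radius_3 = 1.5
pos_x_4 = 8.5
pos_y_4 = 3.5
pos_z_4 = 1.5
width_4 = 3
height_4 = 4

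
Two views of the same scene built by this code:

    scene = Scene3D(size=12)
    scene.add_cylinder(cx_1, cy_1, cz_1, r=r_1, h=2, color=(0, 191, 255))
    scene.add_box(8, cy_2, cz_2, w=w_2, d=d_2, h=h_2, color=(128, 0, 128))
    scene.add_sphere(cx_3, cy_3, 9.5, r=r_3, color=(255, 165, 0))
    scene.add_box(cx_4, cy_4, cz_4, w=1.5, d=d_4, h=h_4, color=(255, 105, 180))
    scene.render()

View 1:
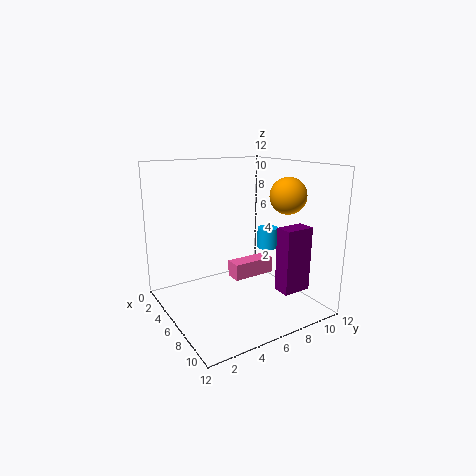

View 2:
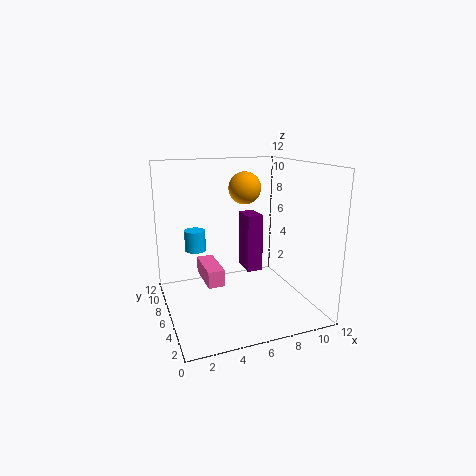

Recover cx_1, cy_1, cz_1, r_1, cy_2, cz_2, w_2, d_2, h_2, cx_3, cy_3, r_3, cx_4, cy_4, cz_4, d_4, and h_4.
cx_1 = 3.5; cy_1 = 11; cz_1 = 3.5; r_1 = 1; cy_2 = 8.5; cz_2 = 1.5; w_2 = 1.5; d_2 = 2.5; h_2 = 5.5; cx_3 = 8; cy_3 = 9.5; r_3 = 1.5; cx_4 = 3.5; cy_4 = 6.5; cz_4 = 1.5; d_4 = 4; h_4 = 1.5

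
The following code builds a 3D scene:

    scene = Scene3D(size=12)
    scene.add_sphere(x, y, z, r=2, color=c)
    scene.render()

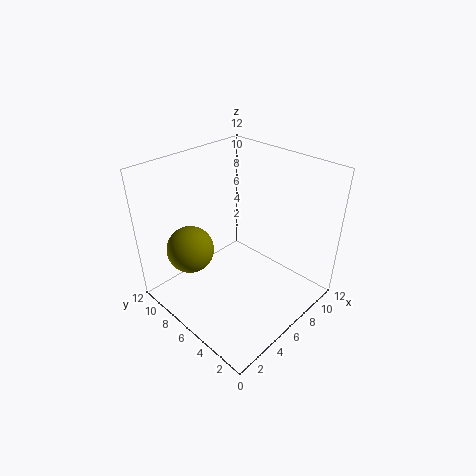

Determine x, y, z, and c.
x = 3.25, y = 9, z = 4.75, c = 'olive'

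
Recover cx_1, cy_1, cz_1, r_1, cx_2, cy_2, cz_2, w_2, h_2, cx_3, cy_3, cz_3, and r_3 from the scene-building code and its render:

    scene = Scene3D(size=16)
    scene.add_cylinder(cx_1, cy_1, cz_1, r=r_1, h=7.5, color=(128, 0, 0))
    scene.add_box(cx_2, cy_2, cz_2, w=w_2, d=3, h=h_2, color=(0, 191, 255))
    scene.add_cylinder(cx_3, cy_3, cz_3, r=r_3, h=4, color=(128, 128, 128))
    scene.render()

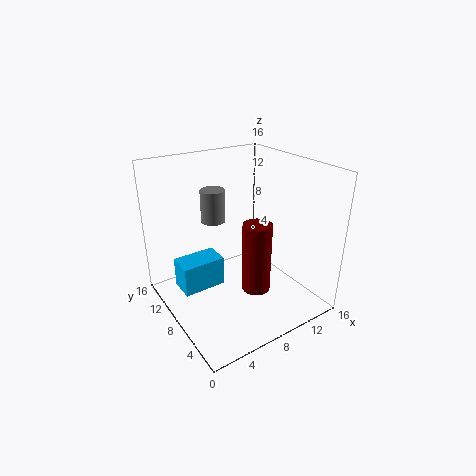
cx_1 = 8
cy_1 = 4.5
cz_1 = 3.5
r_1 = 1.5
cx_2 = 2
cy_2 = 9.5
cz_2 = 1.5
w_2 = 5
h_2 = 3.5
cx_3 = 8
cy_3 = 13.5
cz_3 = 8
r_3 = 1.5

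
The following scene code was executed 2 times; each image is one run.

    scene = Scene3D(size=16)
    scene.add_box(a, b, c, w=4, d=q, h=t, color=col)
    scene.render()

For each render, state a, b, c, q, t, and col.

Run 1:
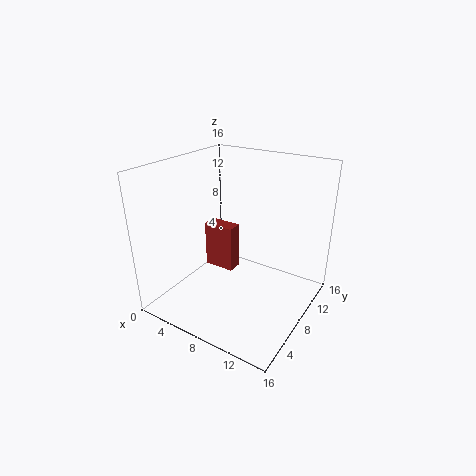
a = 1, b = 11, c = 1, q = 2, t = 6, col = 'brown'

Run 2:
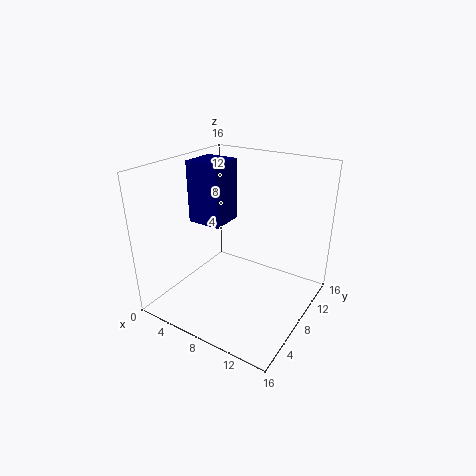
a = 2, b = 7, c = 9, q = 4, t = 7, col = 'navy'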